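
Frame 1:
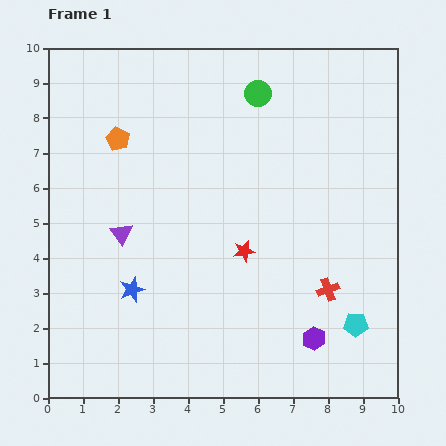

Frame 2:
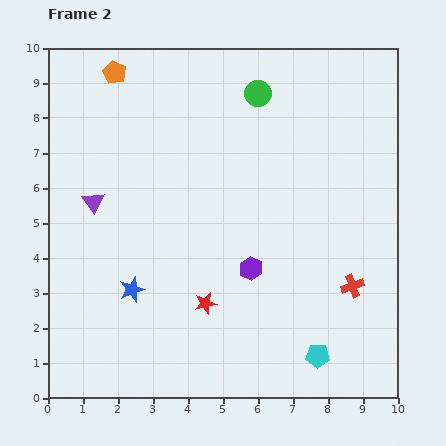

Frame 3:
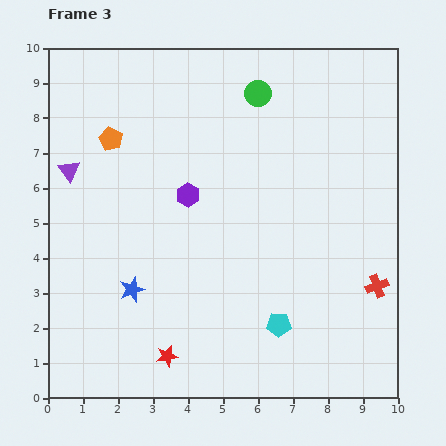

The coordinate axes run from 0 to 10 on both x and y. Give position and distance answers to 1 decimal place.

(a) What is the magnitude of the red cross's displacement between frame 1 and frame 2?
0.7

The red cross moved from (8.0, 3.1) to (8.7, 3.2), a distance of √(0.7² + 0.1²) ≈ 0.7.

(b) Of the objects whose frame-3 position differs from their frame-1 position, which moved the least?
the orange pentagon

(moved 0.2)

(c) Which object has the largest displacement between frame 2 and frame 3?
the purple hexagon

(moved 2.8; next 1.9)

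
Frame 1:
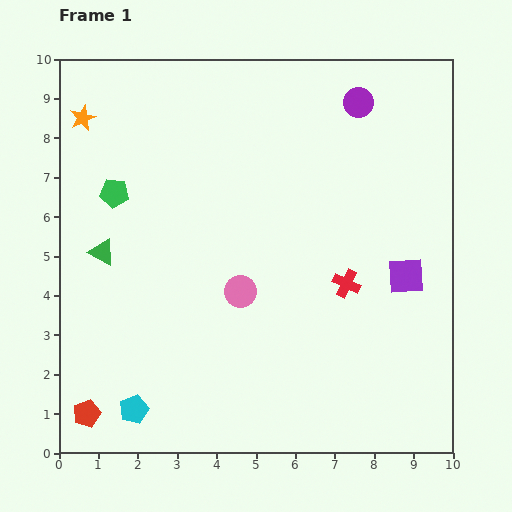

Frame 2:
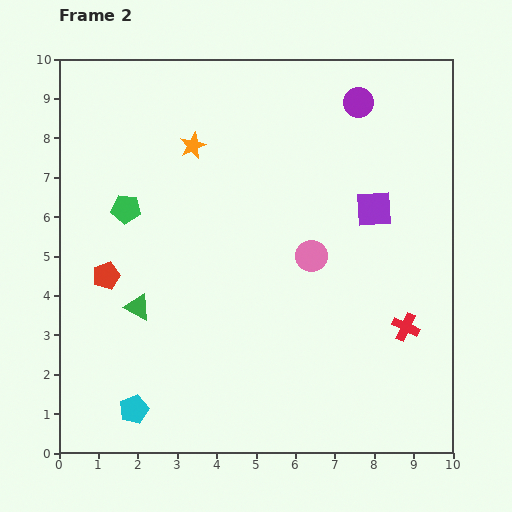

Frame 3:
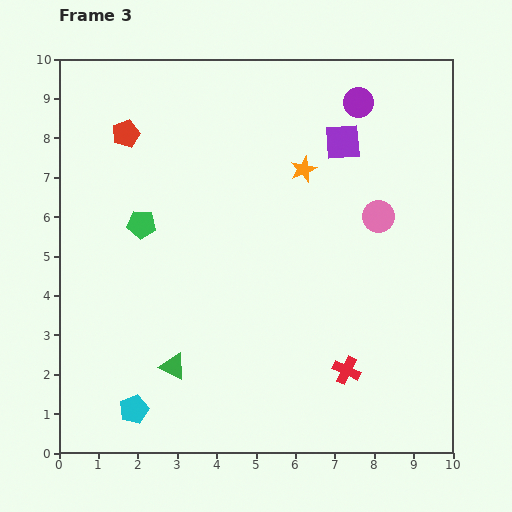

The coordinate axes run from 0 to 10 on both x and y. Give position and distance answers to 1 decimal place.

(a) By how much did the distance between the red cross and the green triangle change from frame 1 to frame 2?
+0.5

Distance in frame 1: 6.3. Distance in frame 2: 6.8.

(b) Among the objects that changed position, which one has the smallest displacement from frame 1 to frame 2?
the green pentagon

(moved 0.5)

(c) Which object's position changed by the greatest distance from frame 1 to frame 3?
the red pentagon

(moved 7.2; next 5.7)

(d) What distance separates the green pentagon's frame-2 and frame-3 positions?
0.6

The green pentagon moved from (1.7, 6.2) to (2.1, 5.8), a distance of √(0.4² + 0.4²) ≈ 0.6.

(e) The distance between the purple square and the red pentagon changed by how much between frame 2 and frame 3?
-1.5

Distance in frame 2: 7.0. Distance in frame 3: 5.5.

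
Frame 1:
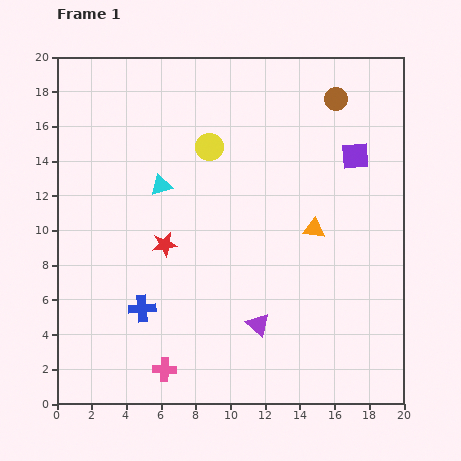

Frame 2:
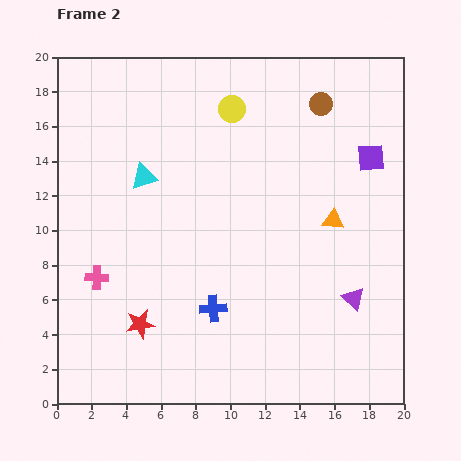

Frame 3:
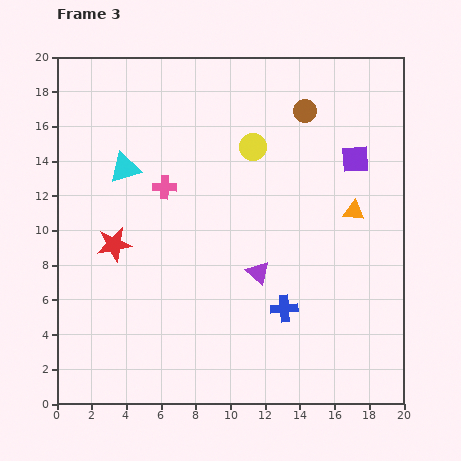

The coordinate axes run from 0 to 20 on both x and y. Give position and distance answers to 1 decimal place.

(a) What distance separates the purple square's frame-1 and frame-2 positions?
0.9

The purple square moved from (17.2, 14.3) to (18.1, 14.2), a distance of √(0.9² + 0.1²) ≈ 0.9.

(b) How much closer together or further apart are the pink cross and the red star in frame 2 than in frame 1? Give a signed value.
-3.5

Distance in frame 1: 7.2. Distance in frame 2: 3.7.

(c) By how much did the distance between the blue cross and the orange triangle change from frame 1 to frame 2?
-2.3

Distance in frame 1: 10.9. Distance in frame 2: 8.6.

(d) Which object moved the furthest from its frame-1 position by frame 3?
the pink cross

(moved 10.5; next 8.2)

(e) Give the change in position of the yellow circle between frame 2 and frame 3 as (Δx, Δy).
(1.2, -2.2)

The yellow circle was at (10.1, 17.0) in frame 2 and (11.3, 14.8) in frame 3.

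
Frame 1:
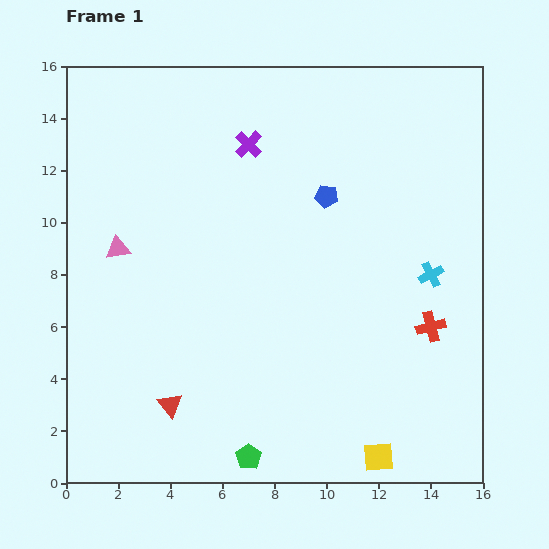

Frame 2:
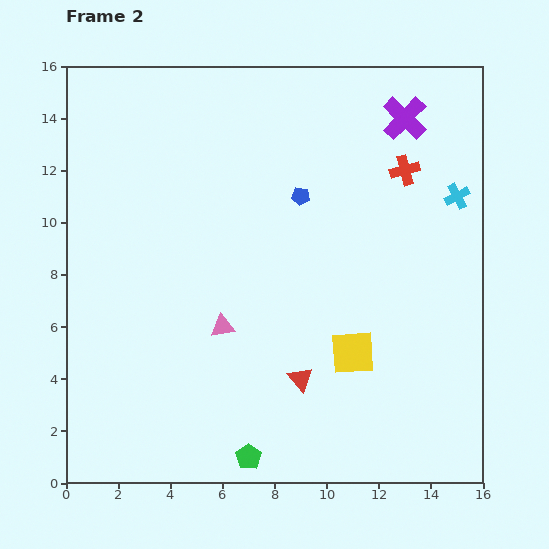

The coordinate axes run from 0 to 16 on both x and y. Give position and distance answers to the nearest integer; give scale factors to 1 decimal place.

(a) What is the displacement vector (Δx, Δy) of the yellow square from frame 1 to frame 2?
(-1, 4)

The yellow square was at (12, 1) in frame 1 and (11, 5) in frame 2.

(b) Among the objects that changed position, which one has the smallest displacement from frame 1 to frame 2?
the blue pentagon

(moved 1)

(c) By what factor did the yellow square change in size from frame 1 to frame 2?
1.5×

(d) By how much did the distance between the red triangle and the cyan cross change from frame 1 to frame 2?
-2

Distance in frame 1: 11. Distance in frame 2: 9.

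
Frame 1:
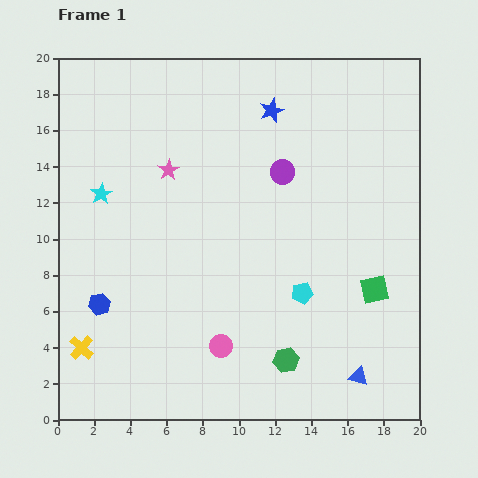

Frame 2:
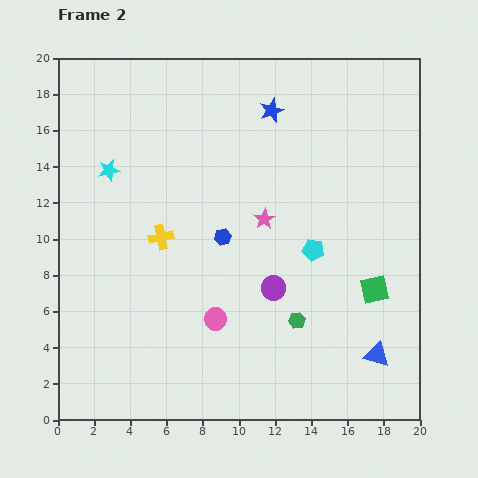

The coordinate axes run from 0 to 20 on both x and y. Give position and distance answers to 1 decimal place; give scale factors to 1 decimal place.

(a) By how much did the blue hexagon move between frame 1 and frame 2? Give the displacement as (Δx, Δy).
(6.8, 3.7)

The blue hexagon was at (2.3, 6.4) in frame 1 and (9.1, 10.1) in frame 2.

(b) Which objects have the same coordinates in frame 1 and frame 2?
the blue star, the green square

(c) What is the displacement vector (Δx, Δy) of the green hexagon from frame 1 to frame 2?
(0.6, 2.2)

The green hexagon was at (12.6, 3.3) in frame 1 and (13.2, 5.5) in frame 2.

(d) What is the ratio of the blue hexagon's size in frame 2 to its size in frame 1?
0.8×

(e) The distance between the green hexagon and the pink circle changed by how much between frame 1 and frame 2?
+0.8

Distance in frame 1: 3.7. Distance in frame 2: 4.5.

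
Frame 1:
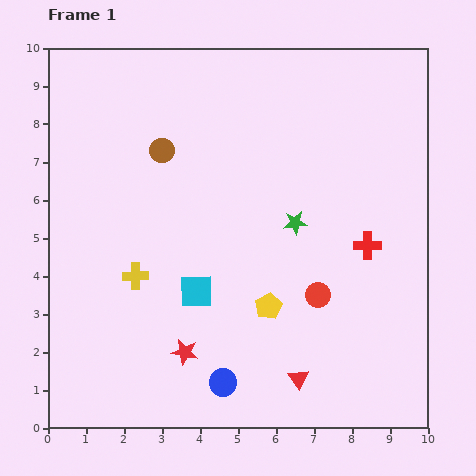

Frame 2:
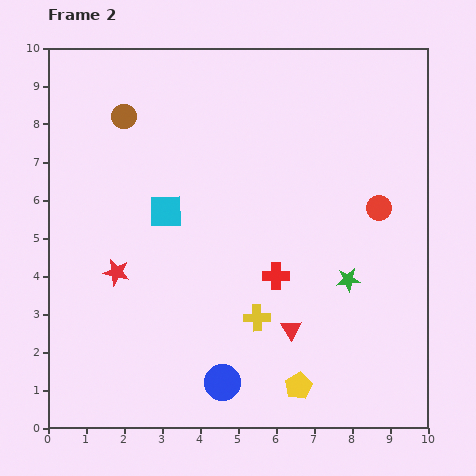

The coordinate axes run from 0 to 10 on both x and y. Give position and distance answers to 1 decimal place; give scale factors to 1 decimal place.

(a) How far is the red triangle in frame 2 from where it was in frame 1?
1.3

The red triangle moved from (6.6, 1.3) to (6.4, 2.6), a distance of √(0.2² + 1.3²) ≈ 1.3.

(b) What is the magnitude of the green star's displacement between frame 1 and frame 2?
2.1

The green star moved from (6.5, 5.4) to (7.9, 3.9), a distance of √(1.4² + 1.5²) ≈ 2.1.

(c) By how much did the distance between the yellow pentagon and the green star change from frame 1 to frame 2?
+0.8

Distance in frame 1: 2.3. Distance in frame 2: 3.1.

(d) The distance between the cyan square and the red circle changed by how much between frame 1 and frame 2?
+2.4

Distance in frame 1: 3.2. Distance in frame 2: 5.6.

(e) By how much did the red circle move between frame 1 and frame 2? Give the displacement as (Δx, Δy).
(1.6, 2.3)

The red circle was at (7.1, 3.5) in frame 1 and (8.7, 5.8) in frame 2.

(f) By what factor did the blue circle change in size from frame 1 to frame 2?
1.3×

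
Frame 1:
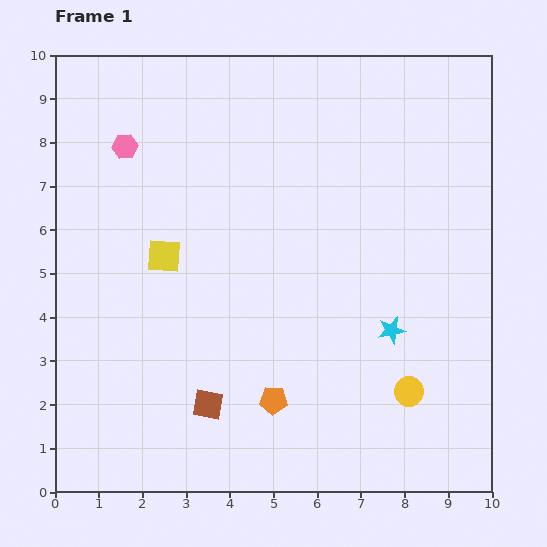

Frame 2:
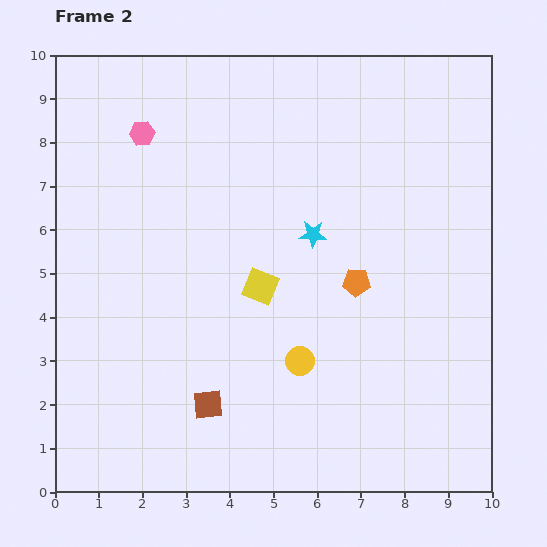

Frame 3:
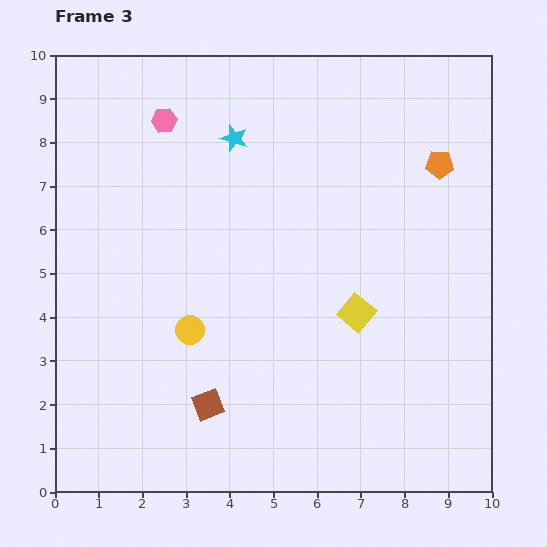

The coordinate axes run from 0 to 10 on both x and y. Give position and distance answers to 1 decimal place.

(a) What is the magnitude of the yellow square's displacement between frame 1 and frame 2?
2.3

The yellow square moved from (2.5, 5.4) to (4.7, 4.7), a distance of √(2.2² + 0.7²) ≈ 2.3.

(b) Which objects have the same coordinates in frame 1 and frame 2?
the brown square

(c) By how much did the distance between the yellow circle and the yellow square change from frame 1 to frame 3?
-2.6

Distance in frame 1: 6.4. Distance in frame 3: 3.8.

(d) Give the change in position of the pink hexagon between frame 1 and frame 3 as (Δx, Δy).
(0.9, 0.6)

The pink hexagon was at (1.6, 7.9) in frame 1 and (2.5, 8.5) in frame 3.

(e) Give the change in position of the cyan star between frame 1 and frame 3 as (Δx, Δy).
(-3.6, 4.4)

The cyan star was at (7.7, 3.7) in frame 1 and (4.1, 8.1) in frame 3.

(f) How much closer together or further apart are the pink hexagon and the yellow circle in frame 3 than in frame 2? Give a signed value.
-1.5

Distance in frame 2: 6.3. Distance in frame 3: 4.8.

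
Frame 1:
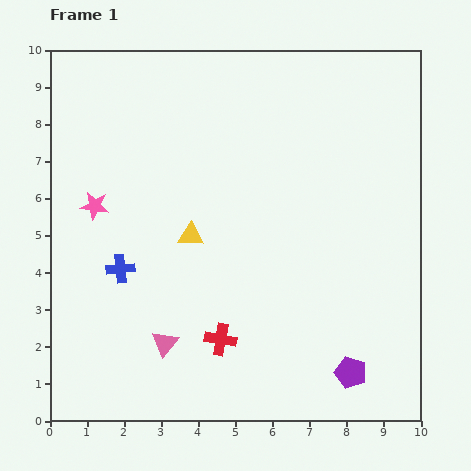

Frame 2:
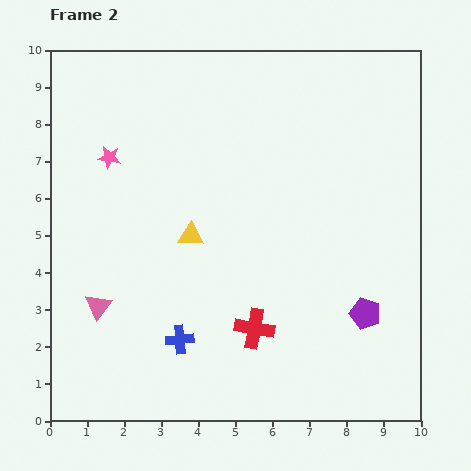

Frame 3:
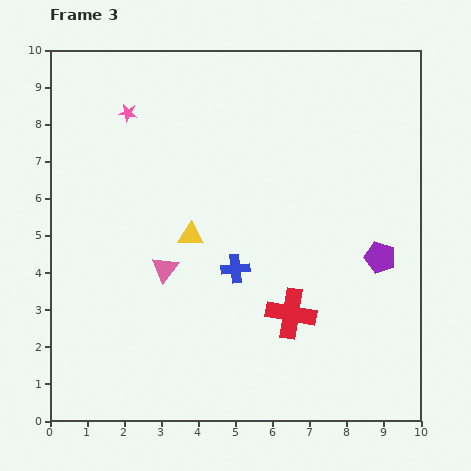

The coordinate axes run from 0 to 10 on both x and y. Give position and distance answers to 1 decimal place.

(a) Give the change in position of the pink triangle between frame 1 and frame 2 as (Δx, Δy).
(-1.8, 1.0)

The pink triangle was at (3.1, 2.1) in frame 1 and (1.3, 3.1) in frame 2.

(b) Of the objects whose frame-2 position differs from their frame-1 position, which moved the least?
the red cross

(moved 0.9)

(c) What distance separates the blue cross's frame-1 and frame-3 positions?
3.1

The blue cross moved from (1.9, 4.1) to (5.0, 4.1), a distance of √(3.1² + 0.0²) ≈ 3.1.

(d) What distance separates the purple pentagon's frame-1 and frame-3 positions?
3.2

The purple pentagon moved from (8.1, 1.3) to (8.9, 4.4), a distance of √(0.8² + 3.1²) ≈ 3.2.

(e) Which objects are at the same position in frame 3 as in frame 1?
the yellow triangle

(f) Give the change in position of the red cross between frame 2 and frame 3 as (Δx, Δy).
(1.0, 0.4)

The red cross was at (5.5, 2.5) in frame 2 and (6.5, 2.9) in frame 3.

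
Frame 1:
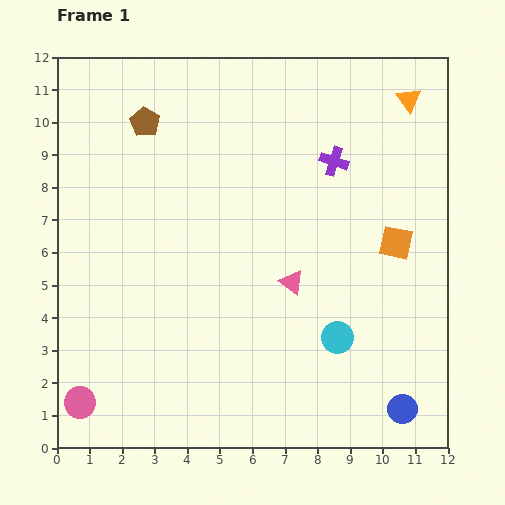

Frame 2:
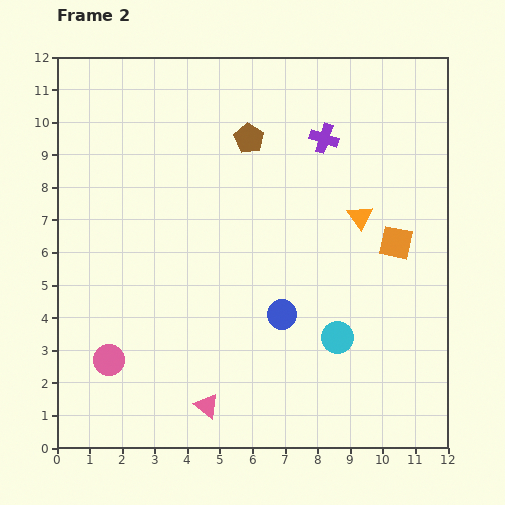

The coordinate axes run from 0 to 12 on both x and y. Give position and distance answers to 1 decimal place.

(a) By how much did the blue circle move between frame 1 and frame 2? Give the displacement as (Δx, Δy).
(-3.7, 2.9)

The blue circle was at (10.6, 1.2) in frame 1 and (6.9, 4.1) in frame 2.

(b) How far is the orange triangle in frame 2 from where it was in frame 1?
3.9

The orange triangle moved from (10.8, 10.7) to (9.3, 7.1), a distance of √(1.5² + 3.6²) ≈ 3.9.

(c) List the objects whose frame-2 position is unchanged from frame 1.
the orange square, the cyan circle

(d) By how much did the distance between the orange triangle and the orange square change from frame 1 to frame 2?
-3.0

Distance in frame 1: 4.4. Distance in frame 2: 1.4.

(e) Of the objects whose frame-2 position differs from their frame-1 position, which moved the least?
the purple cross

(moved 0.8)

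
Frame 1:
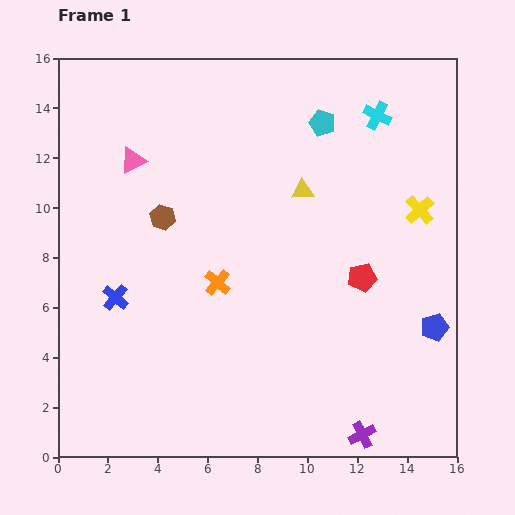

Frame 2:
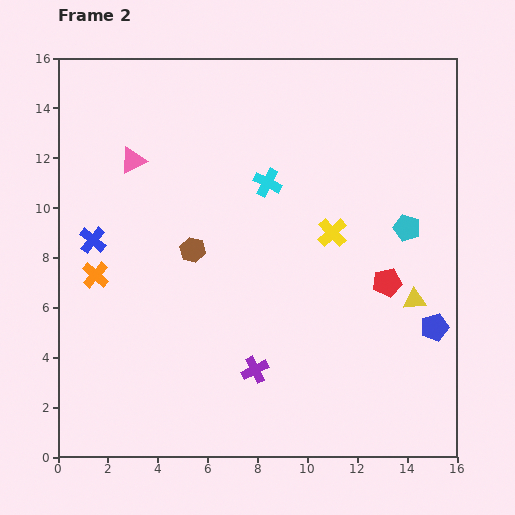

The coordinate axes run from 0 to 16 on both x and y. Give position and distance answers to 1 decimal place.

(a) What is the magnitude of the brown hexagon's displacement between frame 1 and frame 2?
1.8

The brown hexagon moved from (4.2, 9.6) to (5.4, 8.3), a distance of √(1.2² + 1.3²) ≈ 1.8.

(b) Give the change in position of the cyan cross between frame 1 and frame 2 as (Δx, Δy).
(-4.4, -2.7)

The cyan cross was at (12.8, 13.7) in frame 1 and (8.4, 11.0) in frame 2.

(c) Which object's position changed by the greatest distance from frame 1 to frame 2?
the yellow triangle

(moved 6.3; next 5.4)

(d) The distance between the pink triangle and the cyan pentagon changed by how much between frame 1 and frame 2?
+3.6

Distance in frame 1: 7.7. Distance in frame 2: 11.3.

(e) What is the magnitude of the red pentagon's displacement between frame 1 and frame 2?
1.0

The red pentagon moved from (12.2, 7.2) to (13.2, 7.0), a distance of √(1.0² + 0.2²) ≈ 1.0.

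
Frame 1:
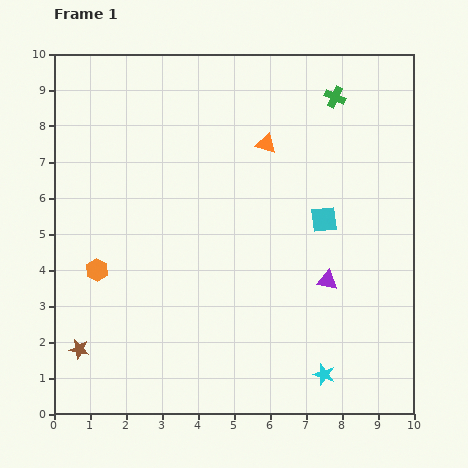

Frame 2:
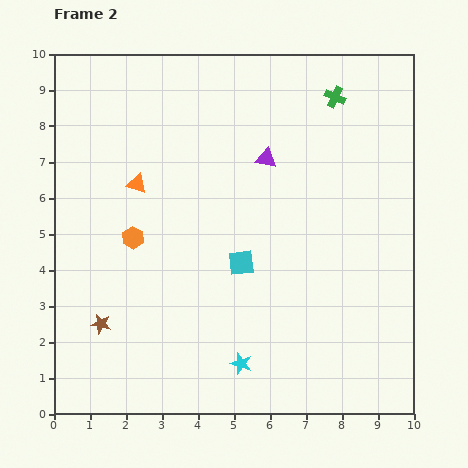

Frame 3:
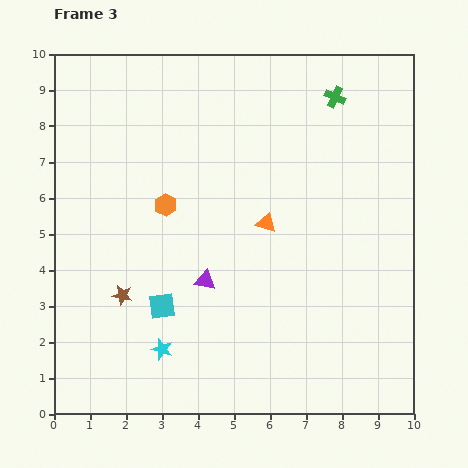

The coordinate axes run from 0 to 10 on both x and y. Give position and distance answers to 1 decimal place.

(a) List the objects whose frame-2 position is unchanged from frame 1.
the green cross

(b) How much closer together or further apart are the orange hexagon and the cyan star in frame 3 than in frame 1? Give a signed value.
-2.9

Distance in frame 1: 6.9. Distance in frame 3: 4.0.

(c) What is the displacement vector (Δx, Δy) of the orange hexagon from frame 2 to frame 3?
(0.9, 0.9)

The orange hexagon was at (2.2, 4.9) in frame 2 and (3.1, 5.8) in frame 3.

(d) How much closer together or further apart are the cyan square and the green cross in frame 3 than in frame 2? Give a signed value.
+2.2

Distance in frame 2: 5.3. Distance in frame 3: 7.5.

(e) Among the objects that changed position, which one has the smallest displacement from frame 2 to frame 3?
the brown star

(moved 1.0)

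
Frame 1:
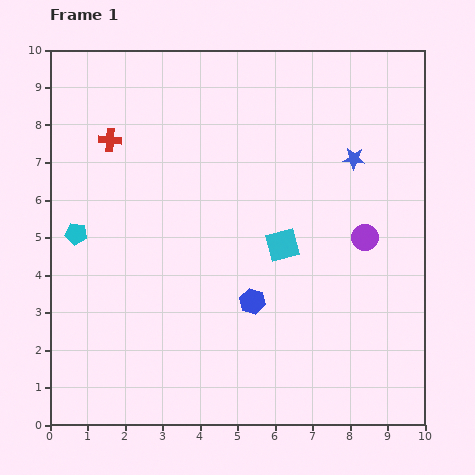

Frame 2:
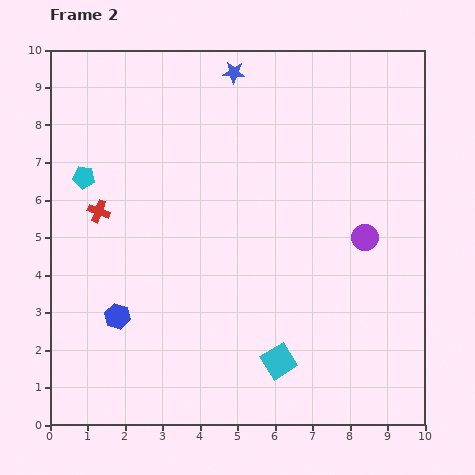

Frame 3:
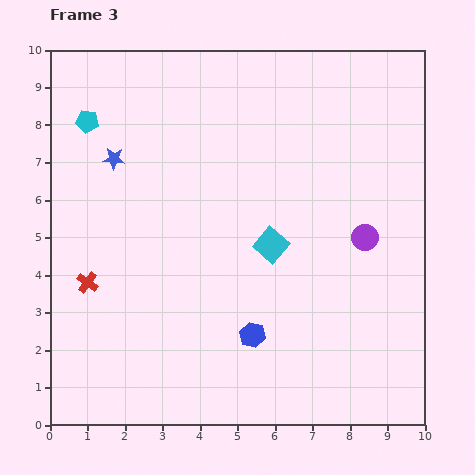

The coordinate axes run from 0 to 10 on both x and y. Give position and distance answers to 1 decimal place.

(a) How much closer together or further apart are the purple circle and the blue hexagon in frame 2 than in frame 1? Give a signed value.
+3.5

Distance in frame 1: 3.4. Distance in frame 2: 6.9.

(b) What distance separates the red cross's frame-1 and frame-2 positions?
1.9

The red cross moved from (1.6, 7.6) to (1.3, 5.7), a distance of √(0.3² + 1.9²) ≈ 1.9.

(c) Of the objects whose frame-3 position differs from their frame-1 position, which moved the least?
the cyan square

(moved 0.3)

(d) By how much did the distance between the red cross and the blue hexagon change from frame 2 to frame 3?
+1.8

Distance in frame 2: 2.8. Distance in frame 3: 4.6.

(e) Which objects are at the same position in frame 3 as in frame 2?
the purple circle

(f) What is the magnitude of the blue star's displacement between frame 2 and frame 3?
3.9

The blue star moved from (4.9, 9.4) to (1.7, 7.1), a distance of √(3.2² + 2.3²) ≈ 3.9.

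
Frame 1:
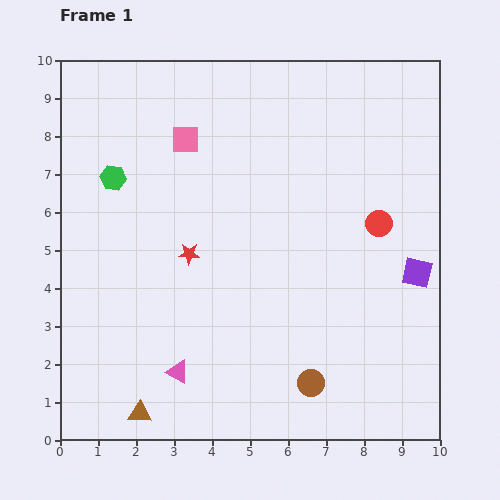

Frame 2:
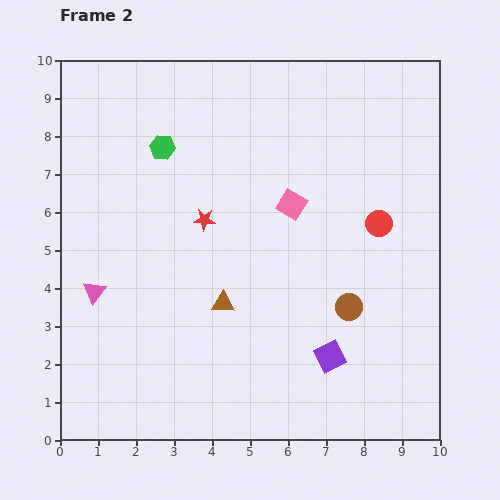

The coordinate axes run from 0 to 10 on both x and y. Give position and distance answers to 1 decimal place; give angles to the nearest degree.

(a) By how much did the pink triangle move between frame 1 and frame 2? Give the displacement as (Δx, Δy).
(-2.2, 2.1)

The pink triangle was at (3.1, 1.8) in frame 1 and (0.9, 3.9) in frame 2.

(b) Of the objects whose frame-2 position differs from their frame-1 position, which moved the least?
the red star

(moved 1.0)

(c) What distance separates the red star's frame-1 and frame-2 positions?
1.0

The red star moved from (3.4, 4.9) to (3.8, 5.8), a distance of √(0.4² + 0.9²) ≈ 1.0.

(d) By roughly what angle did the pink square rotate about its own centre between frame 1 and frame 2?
31° clockwise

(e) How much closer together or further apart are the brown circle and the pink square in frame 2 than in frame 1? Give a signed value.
-4.1

Distance in frame 1: 7.2. Distance in frame 2: 3.1.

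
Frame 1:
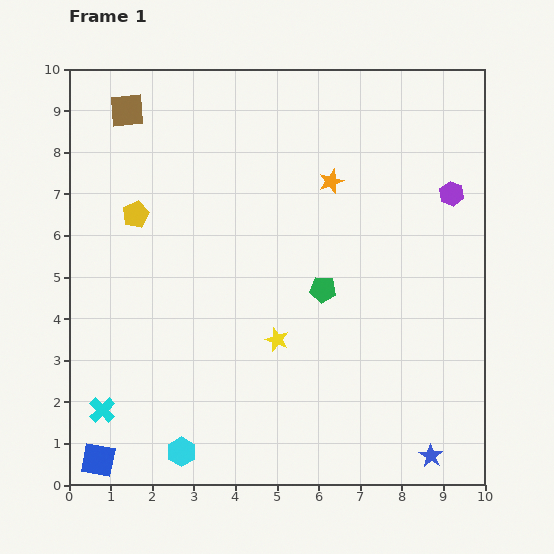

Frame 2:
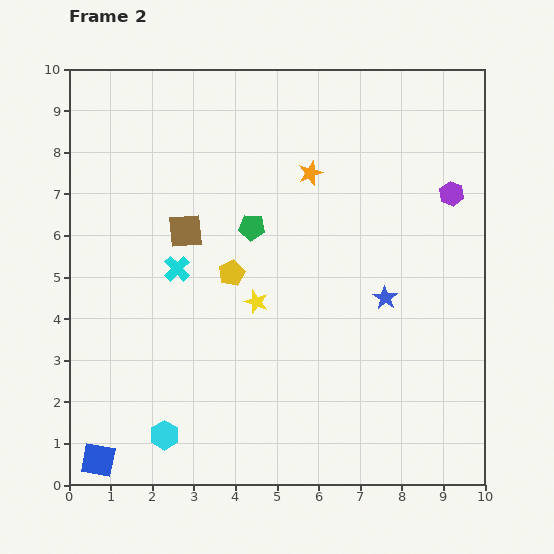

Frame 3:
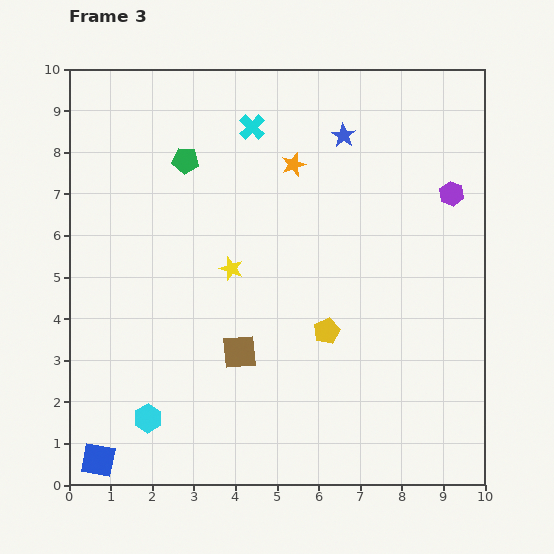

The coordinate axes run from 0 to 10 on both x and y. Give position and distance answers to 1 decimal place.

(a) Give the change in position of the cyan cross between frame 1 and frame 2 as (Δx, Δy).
(1.8, 3.4)

The cyan cross was at (0.8, 1.8) in frame 1 and (2.6, 5.2) in frame 2.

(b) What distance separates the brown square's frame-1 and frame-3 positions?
6.4

The brown square moved from (1.4, 9.0) to (4.1, 3.2), a distance of √(2.7² + 5.8²) ≈ 6.4.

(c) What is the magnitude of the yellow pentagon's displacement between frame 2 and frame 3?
2.7

The yellow pentagon moved from (3.9, 5.1) to (6.2, 3.7), a distance of √(2.3² + 1.4²) ≈ 2.7.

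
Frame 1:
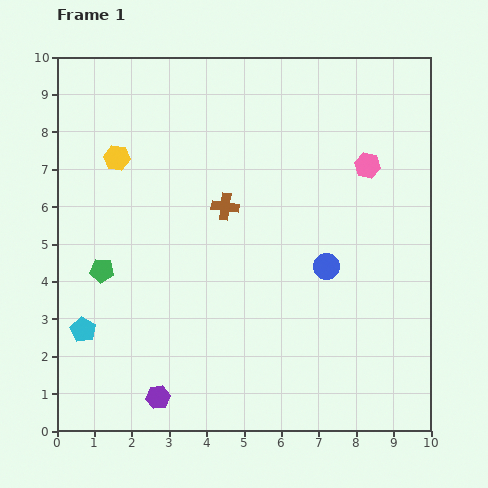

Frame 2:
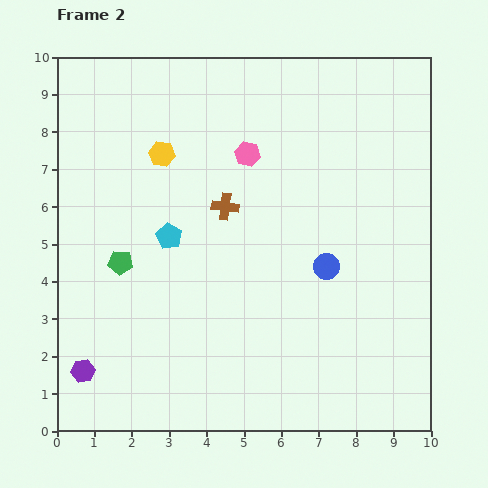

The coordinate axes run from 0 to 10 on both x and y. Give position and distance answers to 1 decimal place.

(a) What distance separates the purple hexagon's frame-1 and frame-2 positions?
2.1

The purple hexagon moved from (2.7, 0.9) to (0.7, 1.6), a distance of √(2.0² + 0.7²) ≈ 2.1.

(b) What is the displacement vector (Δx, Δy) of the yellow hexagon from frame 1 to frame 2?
(1.2, 0.1)

The yellow hexagon was at (1.6, 7.3) in frame 1 and (2.8, 7.4) in frame 2.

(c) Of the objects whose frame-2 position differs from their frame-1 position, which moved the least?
the green pentagon

(moved 0.5)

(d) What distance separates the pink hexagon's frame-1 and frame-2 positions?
3.2

The pink hexagon moved from (8.3, 7.1) to (5.1, 7.4), a distance of √(3.2² + 0.3²) ≈ 3.2.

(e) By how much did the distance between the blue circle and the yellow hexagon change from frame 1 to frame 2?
-1.0

Distance in frame 1: 6.3. Distance in frame 2: 5.3.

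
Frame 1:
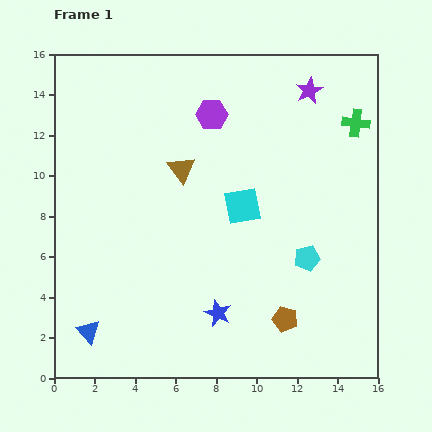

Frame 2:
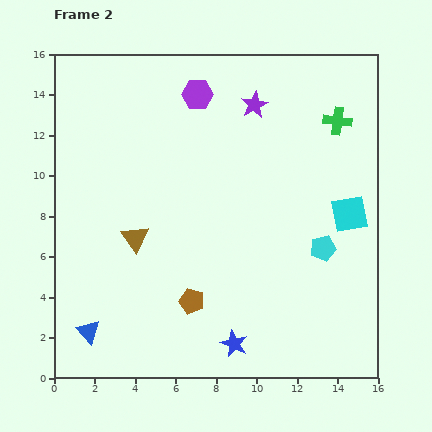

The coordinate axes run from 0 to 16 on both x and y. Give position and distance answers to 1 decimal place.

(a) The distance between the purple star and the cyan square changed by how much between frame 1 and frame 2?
+0.6

Distance in frame 1: 6.6. Distance in frame 2: 7.2.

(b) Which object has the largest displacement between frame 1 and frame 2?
the cyan square

(moved 5.3; next 4.7)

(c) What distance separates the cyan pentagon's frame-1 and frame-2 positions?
0.9

The cyan pentagon moved from (12.5, 5.9) to (13.3, 6.4), a distance of √(0.8² + 0.5²) ≈ 0.9.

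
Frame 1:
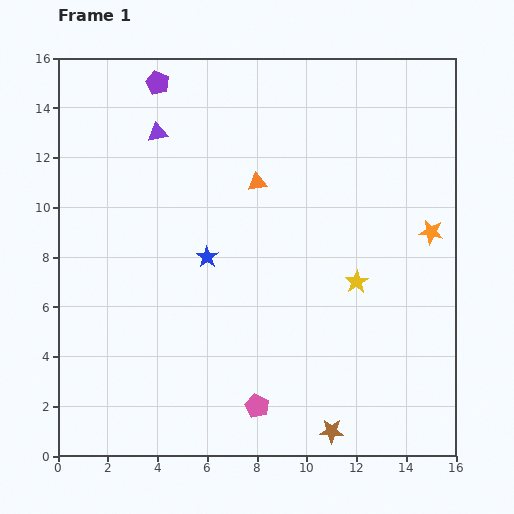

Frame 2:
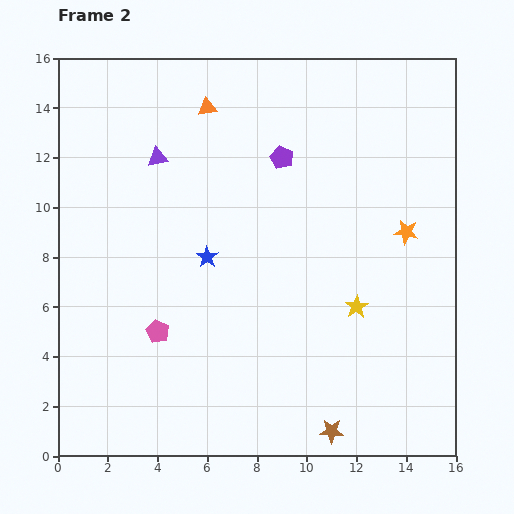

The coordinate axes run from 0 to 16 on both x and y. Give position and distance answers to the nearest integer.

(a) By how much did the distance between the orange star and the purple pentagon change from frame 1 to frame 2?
-7

Distance in frame 1: 13. Distance in frame 2: 6.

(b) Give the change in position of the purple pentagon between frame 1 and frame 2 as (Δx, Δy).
(5, -3)

The purple pentagon was at (4, 15) in frame 1 and (9, 12) in frame 2.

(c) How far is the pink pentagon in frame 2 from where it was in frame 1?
5

The pink pentagon moved from (8, 2) to (4, 5), a distance of √(4² + 3²) ≈ 5.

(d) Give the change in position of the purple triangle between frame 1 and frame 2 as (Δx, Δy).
(0, -1)

The purple triangle was at (4, 13) in frame 1 and (4, 12) in frame 2.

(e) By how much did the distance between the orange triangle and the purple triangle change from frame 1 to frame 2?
-1

Distance in frame 1: 4. Distance in frame 2: 3.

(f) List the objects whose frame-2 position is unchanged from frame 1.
the blue star, the brown star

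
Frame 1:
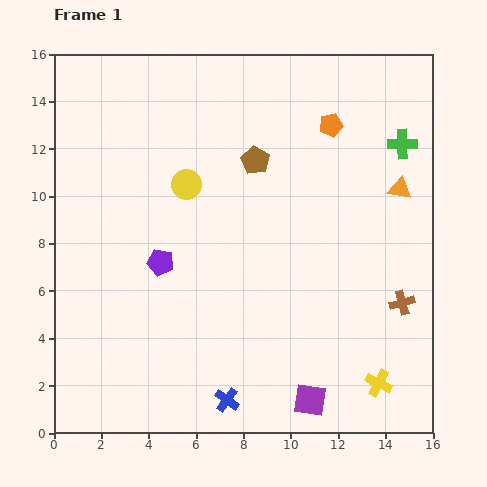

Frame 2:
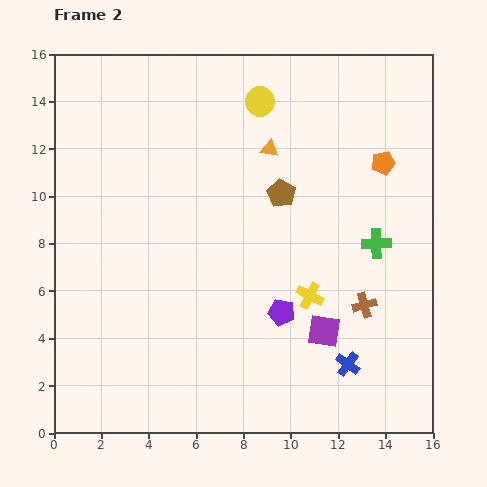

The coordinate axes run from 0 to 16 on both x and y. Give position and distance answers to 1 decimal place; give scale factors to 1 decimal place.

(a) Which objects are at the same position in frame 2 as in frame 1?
none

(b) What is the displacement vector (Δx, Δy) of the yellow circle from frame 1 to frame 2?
(3.1, 3.5)

The yellow circle was at (5.6, 10.5) in frame 1 and (8.7, 14.0) in frame 2.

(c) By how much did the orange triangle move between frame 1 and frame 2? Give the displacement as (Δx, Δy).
(-5.5, 1.7)

The orange triangle was at (14.6, 10.3) in frame 1 and (9.1, 12.0) in frame 2.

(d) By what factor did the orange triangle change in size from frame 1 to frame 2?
0.8×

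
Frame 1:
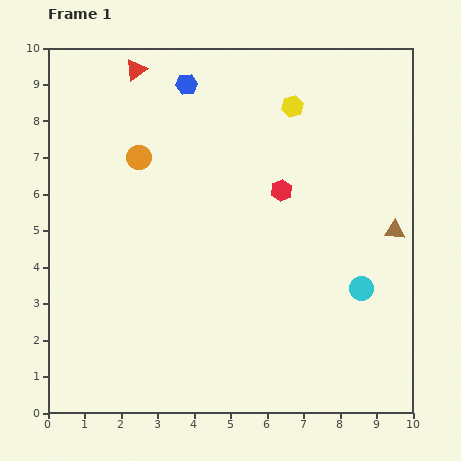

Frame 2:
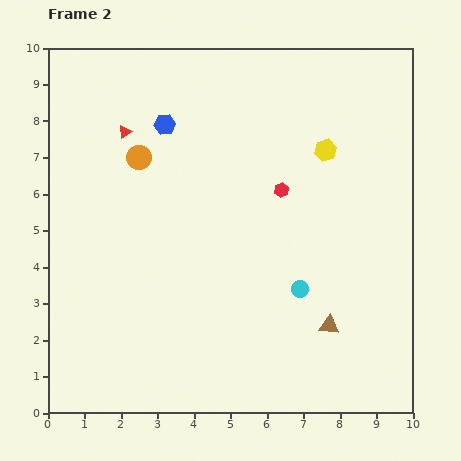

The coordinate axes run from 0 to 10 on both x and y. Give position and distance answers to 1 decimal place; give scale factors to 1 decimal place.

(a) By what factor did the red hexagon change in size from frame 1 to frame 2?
0.7×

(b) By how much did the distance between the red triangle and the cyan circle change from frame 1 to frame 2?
-2.2

Distance in frame 1: 8.6. Distance in frame 2: 6.4.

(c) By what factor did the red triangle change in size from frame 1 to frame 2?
0.6×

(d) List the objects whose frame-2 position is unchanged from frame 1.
the red hexagon, the orange circle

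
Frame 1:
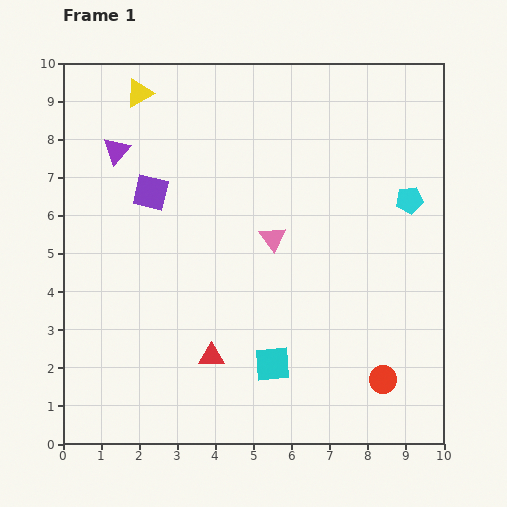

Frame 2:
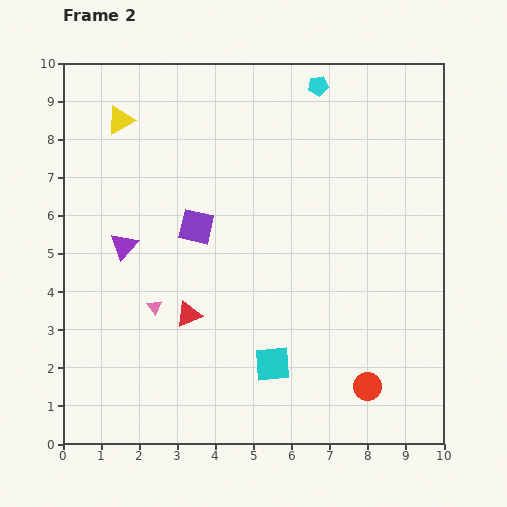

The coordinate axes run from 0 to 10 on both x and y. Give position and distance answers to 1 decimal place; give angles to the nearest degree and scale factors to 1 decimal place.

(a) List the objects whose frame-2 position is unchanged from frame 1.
the cyan square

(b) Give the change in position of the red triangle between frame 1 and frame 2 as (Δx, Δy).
(-0.6, 1.1)

The red triangle was at (3.9, 2.3) in frame 1 and (3.3, 3.4) in frame 2.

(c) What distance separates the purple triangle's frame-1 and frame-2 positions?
2.5

The purple triangle moved from (1.4, 7.7) to (1.6, 5.2), a distance of √(0.2² + 2.5²) ≈ 2.5.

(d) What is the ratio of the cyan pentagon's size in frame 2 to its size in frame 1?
0.7×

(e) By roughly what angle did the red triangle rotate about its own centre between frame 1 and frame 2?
24° counter-clockwise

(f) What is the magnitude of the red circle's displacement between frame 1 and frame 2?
0.4

The red circle moved from (8.4, 1.7) to (8.0, 1.5), a distance of √(0.4² + 0.2²) ≈ 0.4.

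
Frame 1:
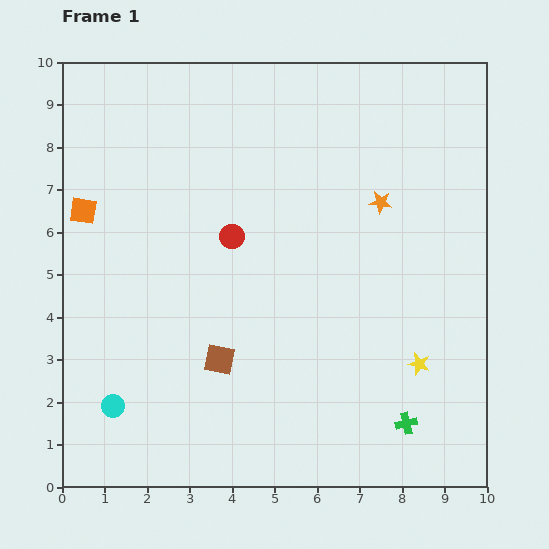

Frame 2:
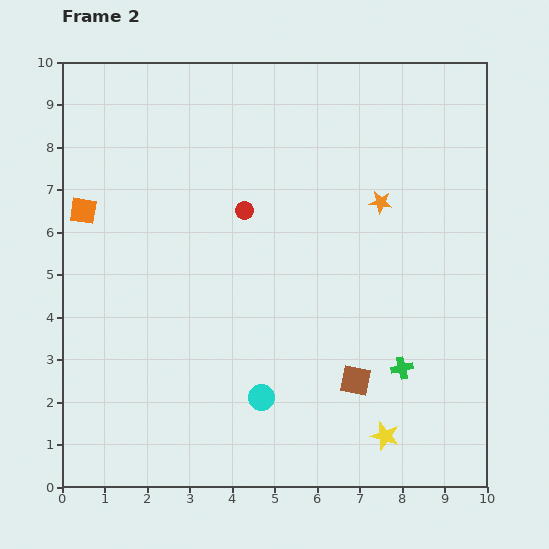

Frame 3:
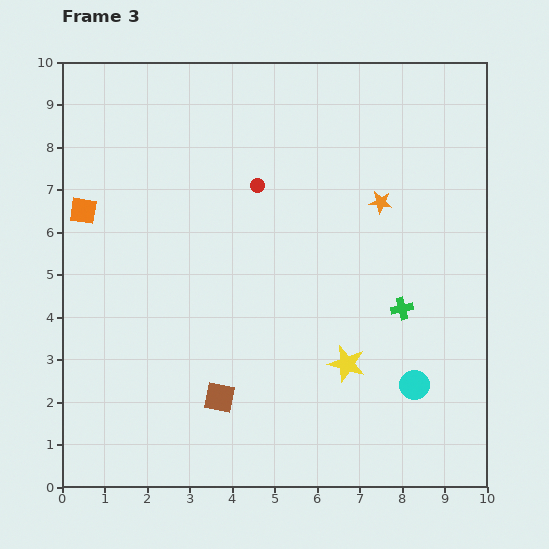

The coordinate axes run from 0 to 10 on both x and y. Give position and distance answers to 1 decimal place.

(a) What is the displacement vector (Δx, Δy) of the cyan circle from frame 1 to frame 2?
(3.5, 0.2)

The cyan circle was at (1.2, 1.9) in frame 1 and (4.7, 2.1) in frame 2.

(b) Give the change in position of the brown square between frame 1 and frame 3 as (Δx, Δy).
(0.0, -0.9)

The brown square was at (3.7, 3.0) in frame 1 and (3.7, 2.1) in frame 3.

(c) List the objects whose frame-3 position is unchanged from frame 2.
the orange square, the orange star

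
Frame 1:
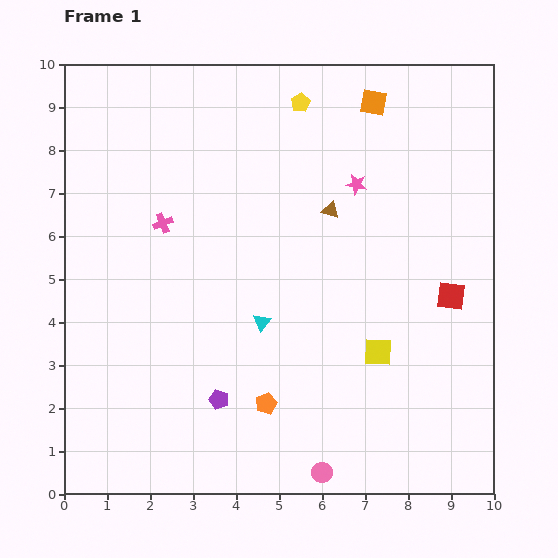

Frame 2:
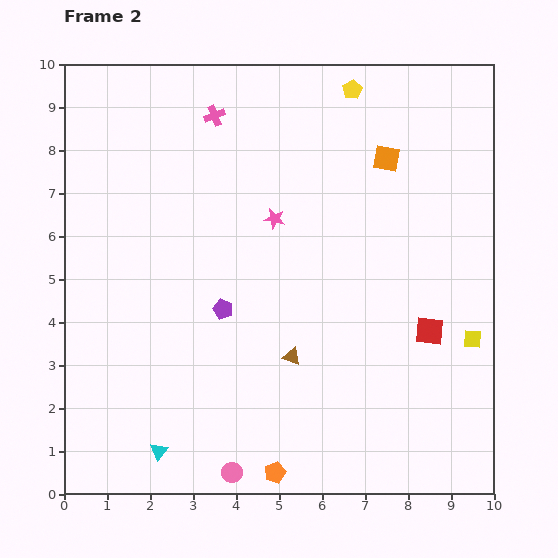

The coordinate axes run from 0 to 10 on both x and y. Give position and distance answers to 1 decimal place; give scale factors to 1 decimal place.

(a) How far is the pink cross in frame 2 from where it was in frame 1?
2.8

The pink cross moved from (2.3, 6.3) to (3.5, 8.8), a distance of √(1.2² + 2.5²) ≈ 2.8.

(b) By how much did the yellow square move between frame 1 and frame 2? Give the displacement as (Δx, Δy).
(2.2, 0.3)

The yellow square was at (7.3, 3.3) in frame 1 and (9.5, 3.6) in frame 2.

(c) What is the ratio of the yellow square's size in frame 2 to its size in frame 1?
0.7×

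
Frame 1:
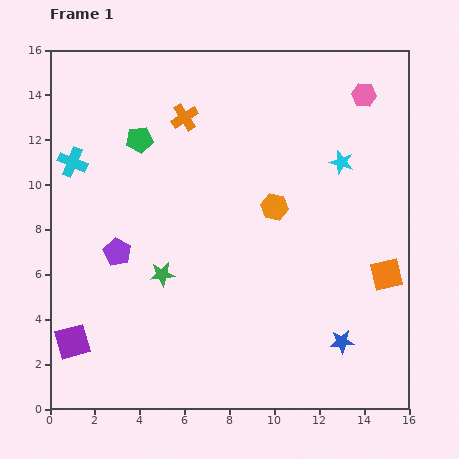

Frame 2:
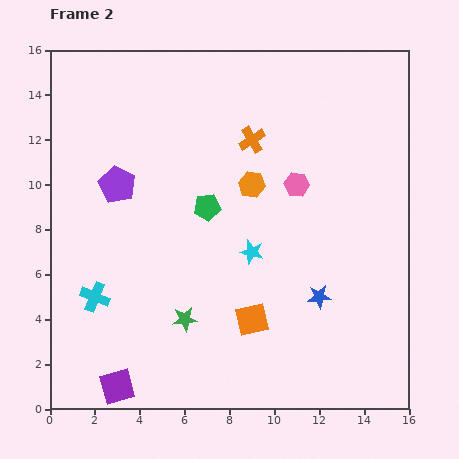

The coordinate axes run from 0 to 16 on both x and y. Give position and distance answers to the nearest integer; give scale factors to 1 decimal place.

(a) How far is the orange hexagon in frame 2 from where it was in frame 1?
1

The orange hexagon moved from (10, 9) to (9, 10), a distance of √(1² + 1²) ≈ 1.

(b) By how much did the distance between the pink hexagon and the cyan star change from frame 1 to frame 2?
+1

Distance in frame 1: 3. Distance in frame 2: 4.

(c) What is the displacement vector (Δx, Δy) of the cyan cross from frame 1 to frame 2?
(1, -6)

The cyan cross was at (1, 11) in frame 1 and (2, 5) in frame 2.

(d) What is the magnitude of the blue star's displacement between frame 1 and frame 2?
2

The blue star moved from (13, 3) to (12, 5), a distance of √(1² + 2²) ≈ 2.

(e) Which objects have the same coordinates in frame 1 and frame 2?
none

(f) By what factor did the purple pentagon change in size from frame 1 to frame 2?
1.3×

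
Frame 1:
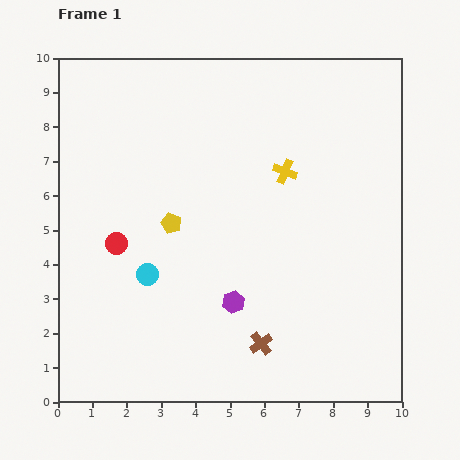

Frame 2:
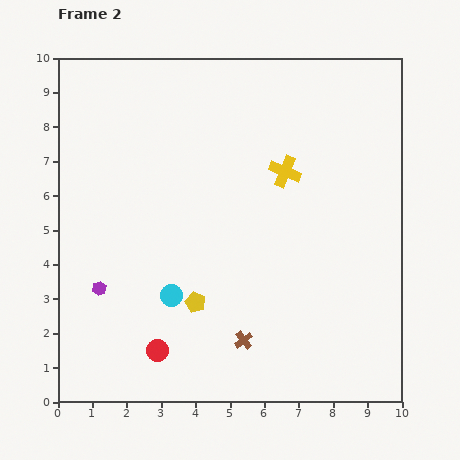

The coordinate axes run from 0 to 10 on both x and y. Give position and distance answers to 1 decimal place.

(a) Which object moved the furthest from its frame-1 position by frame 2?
the purple hexagon

(moved 3.9; next 3.3)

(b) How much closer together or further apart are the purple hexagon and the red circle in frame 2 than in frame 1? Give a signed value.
-1.3

Distance in frame 1: 3.8. Distance in frame 2: 2.5.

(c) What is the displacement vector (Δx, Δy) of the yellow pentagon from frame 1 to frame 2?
(0.7, -2.3)

The yellow pentagon was at (3.3, 5.2) in frame 1 and (4.0, 2.9) in frame 2.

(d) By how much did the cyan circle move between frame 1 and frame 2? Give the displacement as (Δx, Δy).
(0.7, -0.6)

The cyan circle was at (2.6, 3.7) in frame 1 and (3.3, 3.1) in frame 2.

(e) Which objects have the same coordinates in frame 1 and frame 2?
the yellow cross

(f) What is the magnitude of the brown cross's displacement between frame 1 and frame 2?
0.5

The brown cross moved from (5.9, 1.7) to (5.4, 1.8), a distance of √(0.5² + 0.1²) ≈ 0.5.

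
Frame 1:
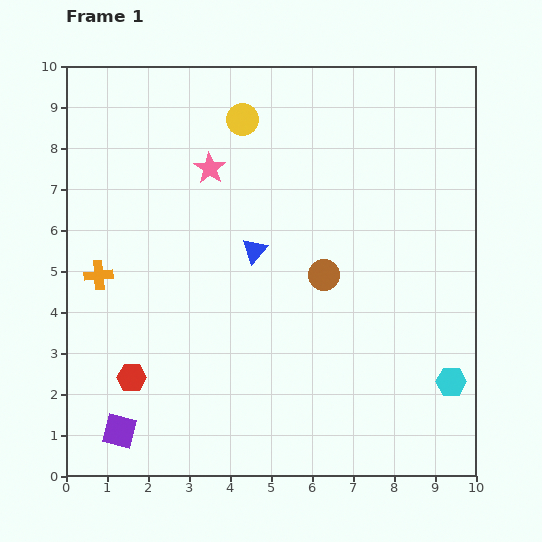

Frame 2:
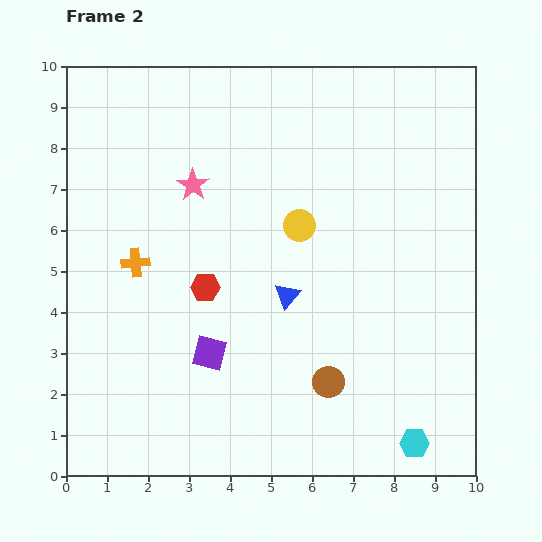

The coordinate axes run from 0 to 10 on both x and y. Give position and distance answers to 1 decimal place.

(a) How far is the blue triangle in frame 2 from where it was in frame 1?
1.4

The blue triangle moved from (4.6, 5.5) to (5.4, 4.4), a distance of √(0.8² + 1.1²) ≈ 1.4.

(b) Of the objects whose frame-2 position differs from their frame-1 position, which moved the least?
the pink star

(moved 0.6)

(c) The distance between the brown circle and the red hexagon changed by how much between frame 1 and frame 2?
-1.5

Distance in frame 1: 5.3. Distance in frame 2: 3.8.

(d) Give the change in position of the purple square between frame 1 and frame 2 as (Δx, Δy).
(2.2, 1.9)

The purple square was at (1.3, 1.1) in frame 1 and (3.5, 3.0) in frame 2.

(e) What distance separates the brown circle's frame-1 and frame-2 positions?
2.6

The brown circle moved from (6.3, 4.9) to (6.4, 2.3), a distance of √(0.1² + 2.6²) ≈ 2.6.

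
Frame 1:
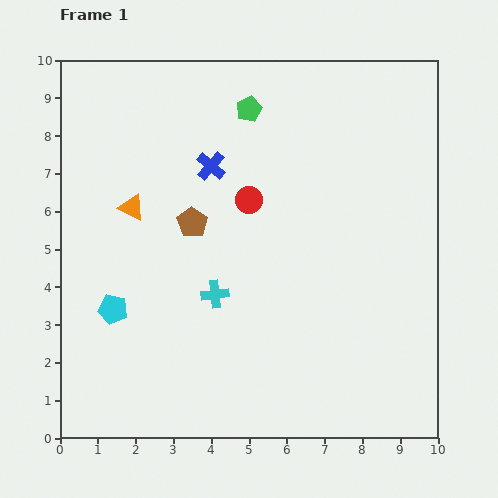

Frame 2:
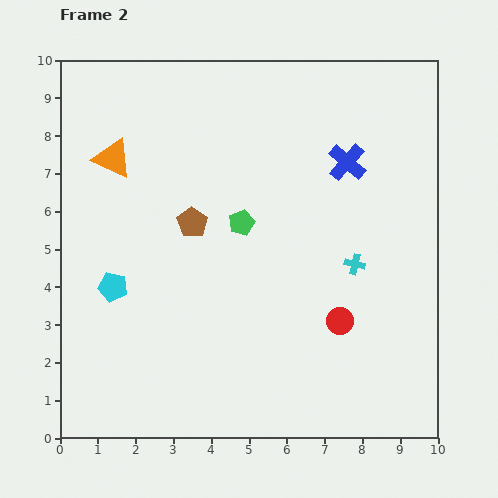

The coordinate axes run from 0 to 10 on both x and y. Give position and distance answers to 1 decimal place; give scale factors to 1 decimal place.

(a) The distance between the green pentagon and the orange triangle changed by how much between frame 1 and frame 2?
-0.2

Distance in frame 1: 4.0. Distance in frame 2: 3.8.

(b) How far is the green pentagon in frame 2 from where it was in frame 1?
3.0

The green pentagon moved from (5.0, 8.7) to (4.8, 5.7), a distance of √(0.2² + 3.0²) ≈ 3.0.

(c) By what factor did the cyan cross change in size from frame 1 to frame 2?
0.7×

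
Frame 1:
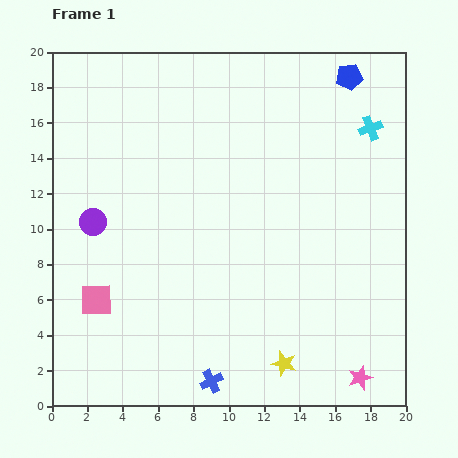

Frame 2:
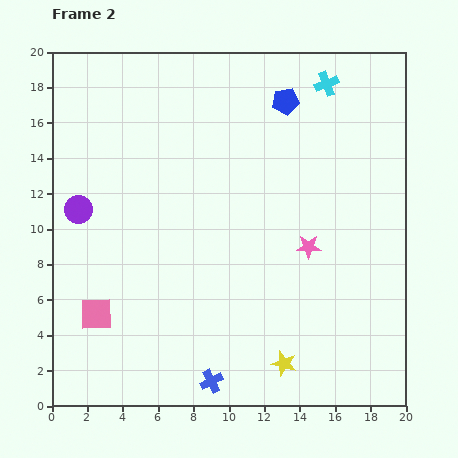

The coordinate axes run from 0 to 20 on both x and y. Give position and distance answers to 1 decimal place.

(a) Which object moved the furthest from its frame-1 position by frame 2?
the pink star

(moved 7.9; next 3.9)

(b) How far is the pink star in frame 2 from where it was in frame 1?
7.9

The pink star moved from (17.4, 1.6) to (14.5, 9.0), a distance of √(2.9² + 7.4²) ≈ 7.9.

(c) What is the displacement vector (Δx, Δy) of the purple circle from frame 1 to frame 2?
(-0.8, 0.7)

The purple circle was at (2.3, 10.4) in frame 1 and (1.5, 11.1) in frame 2.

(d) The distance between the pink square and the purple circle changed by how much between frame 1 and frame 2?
+1.6

Distance in frame 1: 4.4. Distance in frame 2: 6.0.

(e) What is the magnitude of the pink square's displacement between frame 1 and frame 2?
0.8

The pink square moved from (2.5, 6.0) to (2.5, 5.2), a distance of √(0.0² + 0.8²) ≈ 0.8.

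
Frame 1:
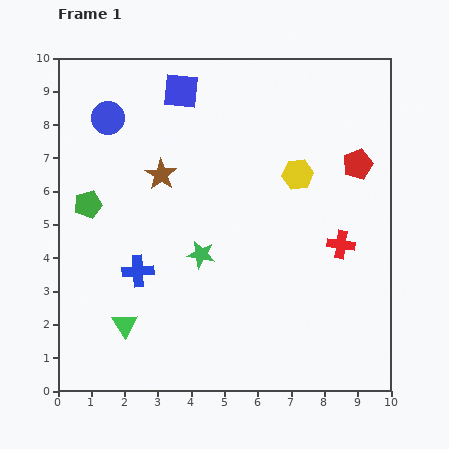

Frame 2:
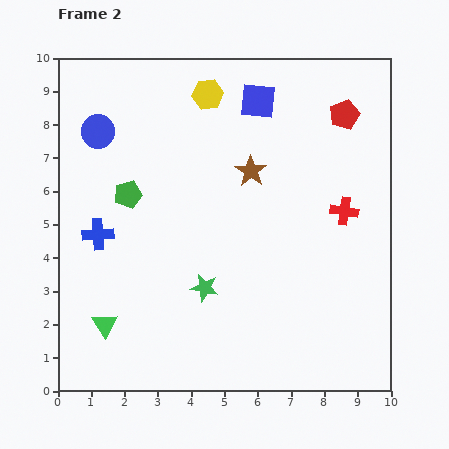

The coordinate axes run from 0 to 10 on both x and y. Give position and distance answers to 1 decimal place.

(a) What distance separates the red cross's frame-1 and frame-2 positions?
1.0

The red cross moved from (8.5, 4.4) to (8.6, 5.4), a distance of √(0.1² + 1.0²) ≈ 1.0.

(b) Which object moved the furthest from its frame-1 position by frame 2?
the yellow hexagon

(moved 3.6; next 2.7)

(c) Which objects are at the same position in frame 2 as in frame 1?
none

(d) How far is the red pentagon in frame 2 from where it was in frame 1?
1.6

The red pentagon moved from (9.0, 6.8) to (8.6, 8.3), a distance of √(0.4² + 1.5²) ≈ 1.6.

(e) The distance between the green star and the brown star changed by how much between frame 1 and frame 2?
+1.1

Distance in frame 1: 2.7. Distance in frame 2: 3.8.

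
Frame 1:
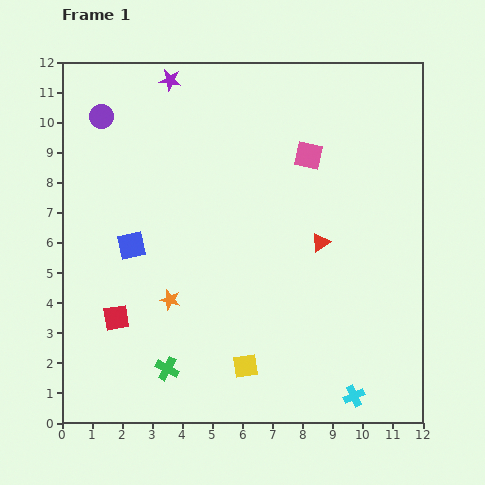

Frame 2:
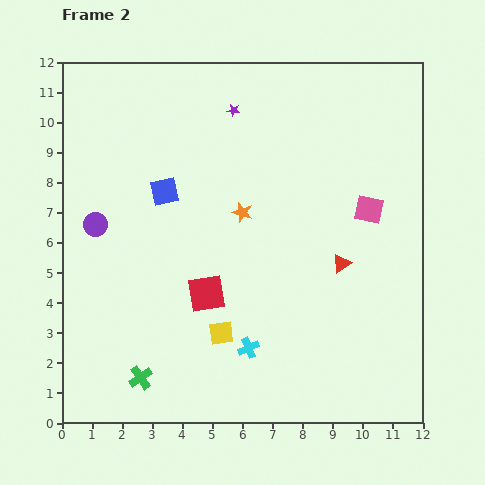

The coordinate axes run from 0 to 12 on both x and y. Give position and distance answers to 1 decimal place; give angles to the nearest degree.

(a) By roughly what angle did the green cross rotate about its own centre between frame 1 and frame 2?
27° clockwise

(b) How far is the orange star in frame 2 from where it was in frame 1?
3.8

The orange star moved from (3.6, 4.1) to (6.0, 7.0), a distance of √(2.4² + 2.9²) ≈ 3.8.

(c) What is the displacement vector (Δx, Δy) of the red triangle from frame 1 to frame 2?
(0.7, -0.7)

The red triangle was at (8.6, 6.0) in frame 1 and (9.3, 5.3) in frame 2.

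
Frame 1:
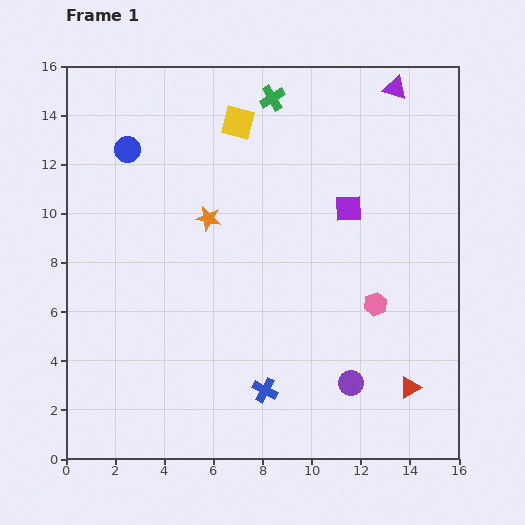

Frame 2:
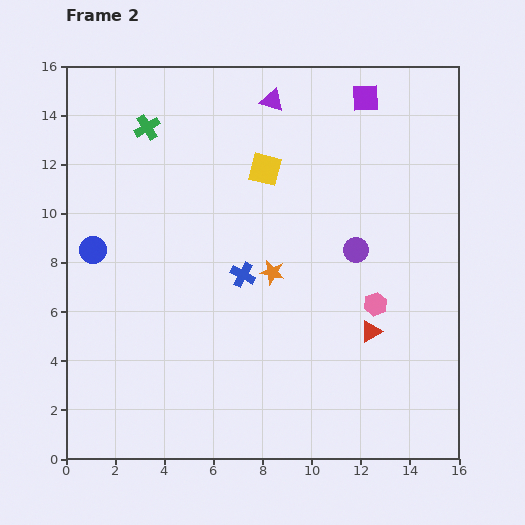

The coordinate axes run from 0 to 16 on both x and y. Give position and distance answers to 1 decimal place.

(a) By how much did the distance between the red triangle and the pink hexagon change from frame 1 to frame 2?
-2.6

Distance in frame 1: 3.7. Distance in frame 2: 1.1.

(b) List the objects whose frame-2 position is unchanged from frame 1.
the pink hexagon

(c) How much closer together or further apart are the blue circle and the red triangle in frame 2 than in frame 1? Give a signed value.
-3.2

Distance in frame 1: 15.0. Distance in frame 2: 11.8.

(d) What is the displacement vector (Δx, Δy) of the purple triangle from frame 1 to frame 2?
(-5.0, -0.5)

The purple triangle was at (13.4, 15.1) in frame 1 and (8.4, 14.6) in frame 2.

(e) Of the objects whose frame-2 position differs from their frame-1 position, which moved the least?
the yellow square

(moved 2.2)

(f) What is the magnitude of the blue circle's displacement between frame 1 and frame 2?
4.3

The blue circle moved from (2.5, 12.6) to (1.1, 8.5), a distance of √(1.4² + 4.1²) ≈ 4.3.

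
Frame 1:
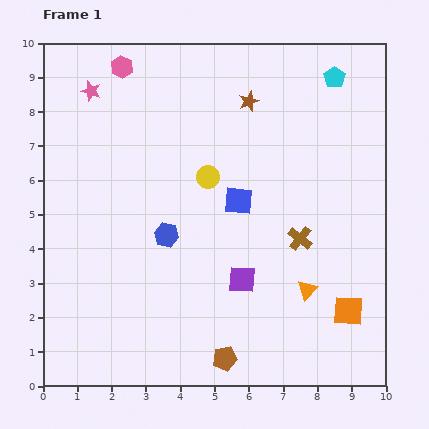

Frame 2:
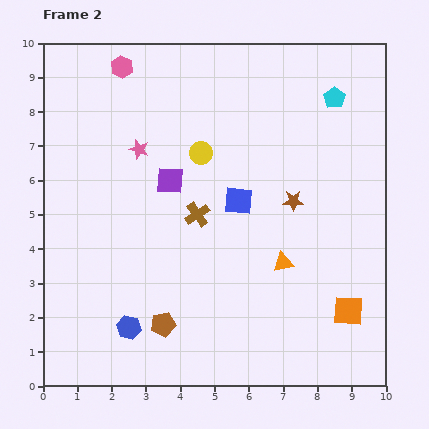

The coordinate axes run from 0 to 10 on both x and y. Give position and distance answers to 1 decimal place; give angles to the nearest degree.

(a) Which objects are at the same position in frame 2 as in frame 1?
the orange square, the blue square, the pink hexagon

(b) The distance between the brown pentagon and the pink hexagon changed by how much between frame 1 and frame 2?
-1.4

Distance in frame 1: 9.0. Distance in frame 2: 7.6.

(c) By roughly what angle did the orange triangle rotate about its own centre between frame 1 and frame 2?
35° clockwise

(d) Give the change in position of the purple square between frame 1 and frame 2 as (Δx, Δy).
(-2.1, 2.9)

The purple square was at (5.8, 3.1) in frame 1 and (3.7, 6.0) in frame 2.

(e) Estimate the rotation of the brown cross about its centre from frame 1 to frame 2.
17° clockwise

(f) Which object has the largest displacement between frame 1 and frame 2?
the purple square

(moved 3.6; next 3.2)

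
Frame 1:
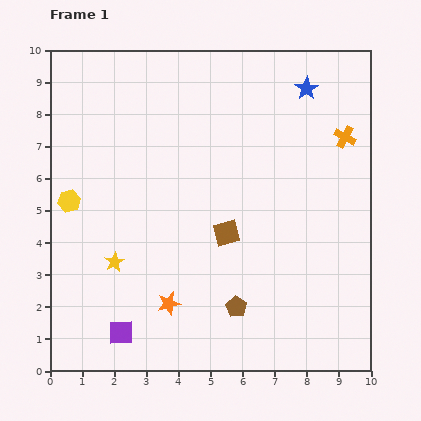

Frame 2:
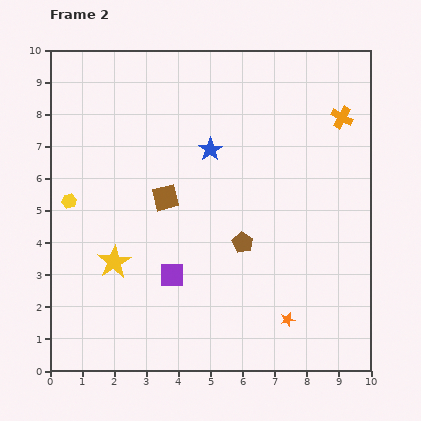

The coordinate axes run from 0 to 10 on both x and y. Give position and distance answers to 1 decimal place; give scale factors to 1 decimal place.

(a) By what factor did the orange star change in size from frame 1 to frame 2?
0.6×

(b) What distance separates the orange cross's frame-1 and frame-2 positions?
0.6

The orange cross moved from (9.2, 7.3) to (9.1, 7.9), a distance of √(0.1² + 0.6²) ≈ 0.6.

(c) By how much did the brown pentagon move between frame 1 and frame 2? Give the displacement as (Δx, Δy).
(0.2, 2.0)

The brown pentagon was at (5.8, 2.0) in frame 1 and (6.0, 4.0) in frame 2.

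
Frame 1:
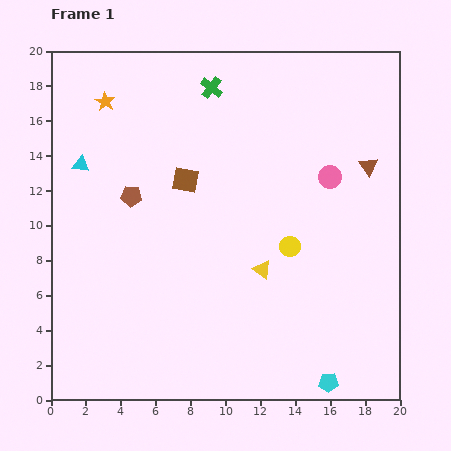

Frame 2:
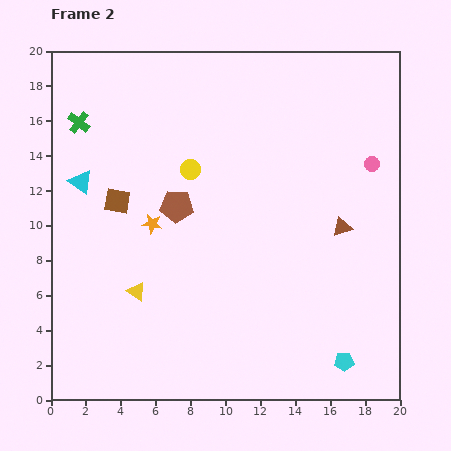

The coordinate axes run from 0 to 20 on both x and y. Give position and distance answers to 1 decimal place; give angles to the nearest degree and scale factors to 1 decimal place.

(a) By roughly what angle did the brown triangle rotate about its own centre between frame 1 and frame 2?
48° clockwise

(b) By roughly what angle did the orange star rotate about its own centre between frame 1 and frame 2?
20° counter-clockwise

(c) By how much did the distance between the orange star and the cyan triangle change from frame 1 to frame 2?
+0.9

Distance in frame 1: 3.9. Distance in frame 2: 4.8.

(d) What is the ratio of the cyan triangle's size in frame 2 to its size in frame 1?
1.4×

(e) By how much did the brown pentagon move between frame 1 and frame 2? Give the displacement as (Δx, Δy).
(2.6, -0.6)

The brown pentagon was at (4.6, 11.7) in frame 1 and (7.2, 11.1) in frame 2.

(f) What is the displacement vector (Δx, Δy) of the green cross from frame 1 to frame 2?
(-7.6, -2.0)

The green cross was at (9.2, 17.9) in frame 1 and (1.6, 15.9) in frame 2.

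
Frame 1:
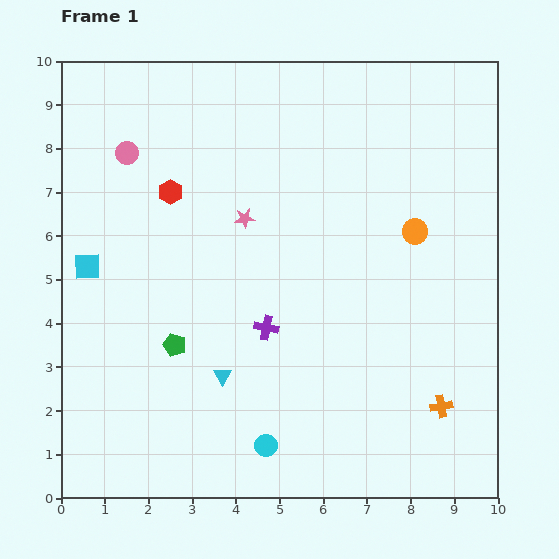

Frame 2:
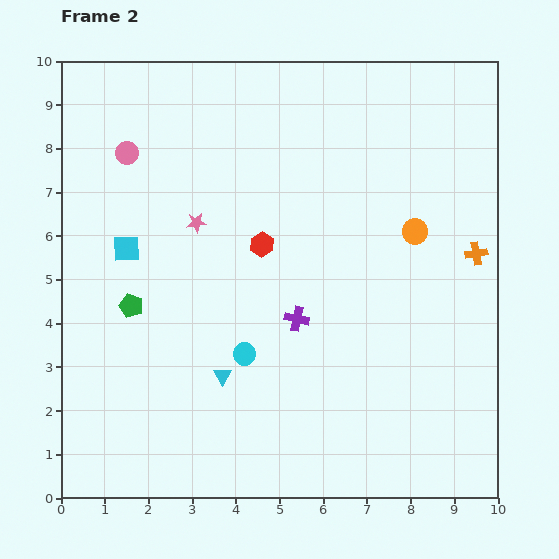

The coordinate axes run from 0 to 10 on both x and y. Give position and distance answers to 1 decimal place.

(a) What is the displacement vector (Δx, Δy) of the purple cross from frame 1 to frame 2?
(0.7, 0.2)

The purple cross was at (4.7, 3.9) in frame 1 and (5.4, 4.1) in frame 2.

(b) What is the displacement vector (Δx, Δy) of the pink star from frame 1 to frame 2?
(-1.1, -0.1)

The pink star was at (4.2, 6.4) in frame 1 and (3.1, 6.3) in frame 2.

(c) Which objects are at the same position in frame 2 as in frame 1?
the cyan triangle, the orange circle, the pink circle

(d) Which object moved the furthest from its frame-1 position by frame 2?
the orange cross

(moved 3.6; next 2.4)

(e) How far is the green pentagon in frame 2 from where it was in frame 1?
1.3

The green pentagon moved from (2.6, 3.5) to (1.6, 4.4), a distance of √(1.0² + 0.9²) ≈ 1.3.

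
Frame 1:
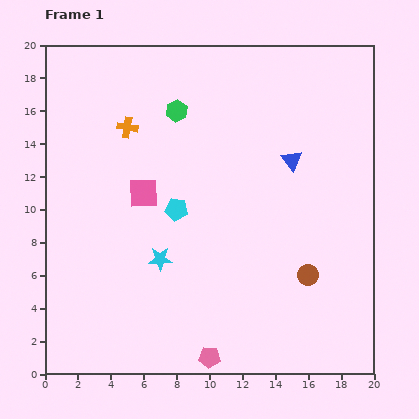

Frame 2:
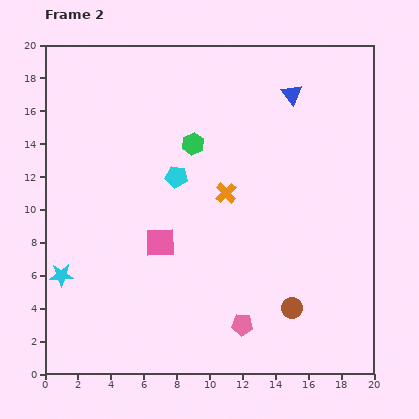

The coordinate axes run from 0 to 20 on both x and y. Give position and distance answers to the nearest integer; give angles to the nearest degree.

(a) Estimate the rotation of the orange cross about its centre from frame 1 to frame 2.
37° clockwise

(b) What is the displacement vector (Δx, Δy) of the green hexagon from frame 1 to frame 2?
(1, -2)

The green hexagon was at (8, 16) in frame 1 and (9, 14) in frame 2.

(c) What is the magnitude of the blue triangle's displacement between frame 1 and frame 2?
4

The blue triangle moved from (15, 13) to (15, 17), a distance of √(0² + 4²) ≈ 4.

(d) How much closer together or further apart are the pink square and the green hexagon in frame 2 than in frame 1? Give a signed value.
+1

Distance in frame 1: 5. Distance in frame 2: 6.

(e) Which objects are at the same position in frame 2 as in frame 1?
none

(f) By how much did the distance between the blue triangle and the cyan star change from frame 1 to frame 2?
+8

Distance in frame 1: 10. Distance in frame 2: 18.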